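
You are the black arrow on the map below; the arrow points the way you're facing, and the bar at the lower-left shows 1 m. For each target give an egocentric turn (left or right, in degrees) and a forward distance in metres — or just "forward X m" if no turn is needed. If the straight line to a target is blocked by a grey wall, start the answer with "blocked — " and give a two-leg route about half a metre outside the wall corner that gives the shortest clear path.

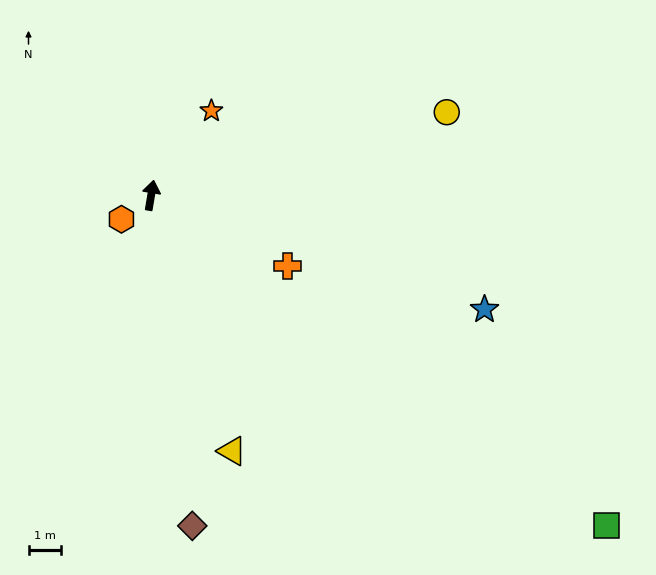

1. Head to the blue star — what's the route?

turn right 99°, forward 10.9 m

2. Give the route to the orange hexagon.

turn left 138°, forward 1.2 m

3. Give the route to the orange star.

turn right 26°, forward 3.2 m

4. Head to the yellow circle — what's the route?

turn right 65°, forward 9.5 m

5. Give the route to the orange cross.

turn right 108°, forward 4.8 m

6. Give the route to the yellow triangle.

turn right 153°, forward 8.3 m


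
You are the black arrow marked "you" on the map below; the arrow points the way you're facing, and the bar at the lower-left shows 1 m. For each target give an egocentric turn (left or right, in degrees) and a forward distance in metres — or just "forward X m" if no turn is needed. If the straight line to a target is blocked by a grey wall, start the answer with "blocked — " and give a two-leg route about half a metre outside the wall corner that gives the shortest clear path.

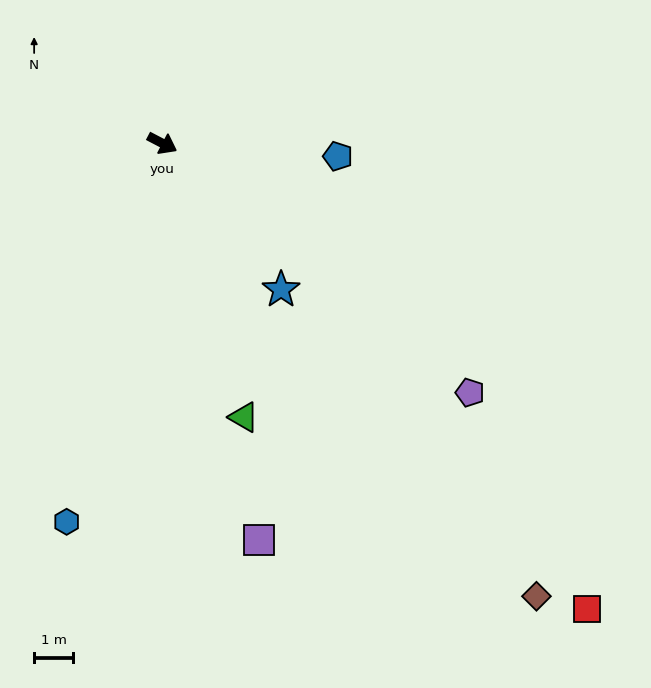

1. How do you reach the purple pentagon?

turn right 11°, forward 10.2 m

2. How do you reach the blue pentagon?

turn left 23°, forward 4.5 m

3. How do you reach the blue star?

turn right 23°, forward 4.8 m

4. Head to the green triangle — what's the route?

turn right 46°, forward 7.3 m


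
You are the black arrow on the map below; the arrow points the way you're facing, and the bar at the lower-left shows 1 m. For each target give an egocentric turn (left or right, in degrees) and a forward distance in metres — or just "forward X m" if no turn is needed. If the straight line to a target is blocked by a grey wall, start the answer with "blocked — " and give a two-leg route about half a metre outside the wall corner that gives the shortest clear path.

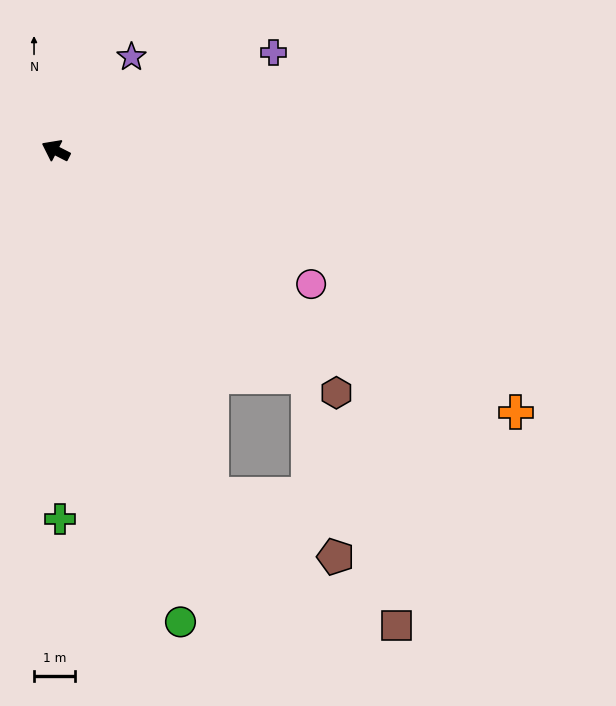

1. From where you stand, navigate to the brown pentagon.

blocked — turn left 141°, forward 9.3 m, then turn left 39°, forward 3.4 m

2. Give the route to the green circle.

turn left 132°, forward 12.0 m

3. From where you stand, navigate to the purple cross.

turn right 129°, forward 5.9 m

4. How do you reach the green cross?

turn left 118°, forward 9.1 m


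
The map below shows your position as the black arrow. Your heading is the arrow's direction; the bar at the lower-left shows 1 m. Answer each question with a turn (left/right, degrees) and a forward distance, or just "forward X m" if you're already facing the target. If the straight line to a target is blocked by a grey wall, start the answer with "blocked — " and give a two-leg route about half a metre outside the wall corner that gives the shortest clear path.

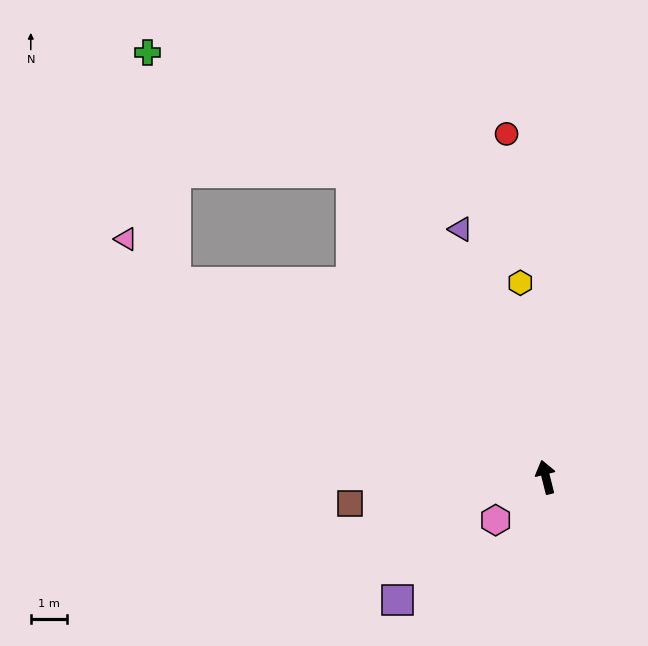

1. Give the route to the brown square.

turn left 84°, forward 5.5 m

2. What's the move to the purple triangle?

turn left 5°, forward 7.3 m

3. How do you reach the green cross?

blocked — turn left 18°, forward 10.0 m, then turn left 28°, forward 6.6 m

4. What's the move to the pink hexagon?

turn left 117°, forward 1.8 m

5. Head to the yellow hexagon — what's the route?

turn right 7°, forward 5.4 m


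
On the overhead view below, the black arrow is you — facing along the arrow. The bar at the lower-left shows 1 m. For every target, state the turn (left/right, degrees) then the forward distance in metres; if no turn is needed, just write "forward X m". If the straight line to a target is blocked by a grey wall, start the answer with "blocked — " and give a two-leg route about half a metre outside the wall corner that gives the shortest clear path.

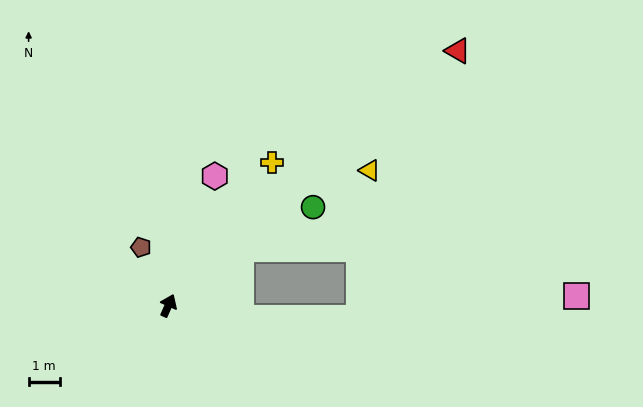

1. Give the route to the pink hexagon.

turn left 4°, forward 4.4 m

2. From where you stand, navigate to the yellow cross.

turn right 12°, forward 5.6 m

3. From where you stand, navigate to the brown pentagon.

turn left 49°, forward 2.1 m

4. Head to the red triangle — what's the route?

turn right 25°, forward 12.3 m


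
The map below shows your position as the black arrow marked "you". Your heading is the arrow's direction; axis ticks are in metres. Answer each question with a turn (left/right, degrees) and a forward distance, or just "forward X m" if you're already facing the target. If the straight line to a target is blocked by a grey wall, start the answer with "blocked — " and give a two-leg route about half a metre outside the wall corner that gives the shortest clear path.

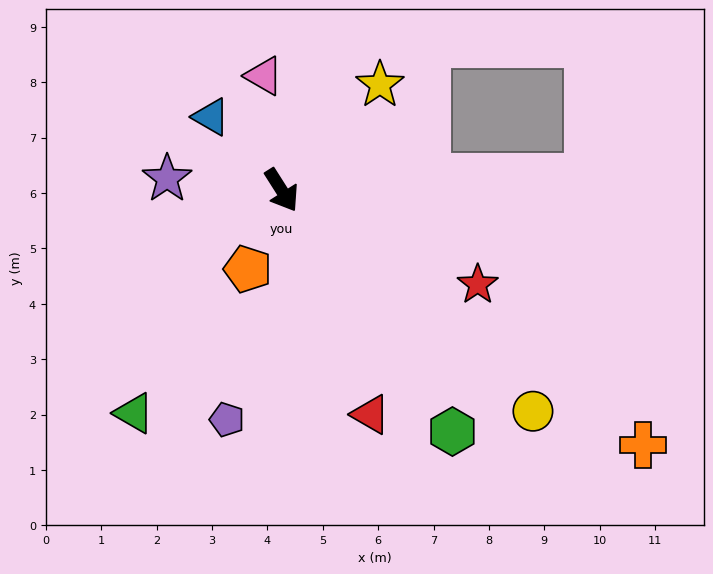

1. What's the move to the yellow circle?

turn left 16°, forward 6.0 m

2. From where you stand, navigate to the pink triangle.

turn left 156°, forward 2.1 m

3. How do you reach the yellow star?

turn left 105°, forward 2.6 m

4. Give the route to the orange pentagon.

turn right 56°, forward 1.5 m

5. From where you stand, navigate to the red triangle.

turn right 11°, forward 4.4 m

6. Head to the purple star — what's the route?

turn right 128°, forward 2.1 m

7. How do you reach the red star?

turn left 32°, forward 3.9 m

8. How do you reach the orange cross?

turn left 22°, forward 8.0 m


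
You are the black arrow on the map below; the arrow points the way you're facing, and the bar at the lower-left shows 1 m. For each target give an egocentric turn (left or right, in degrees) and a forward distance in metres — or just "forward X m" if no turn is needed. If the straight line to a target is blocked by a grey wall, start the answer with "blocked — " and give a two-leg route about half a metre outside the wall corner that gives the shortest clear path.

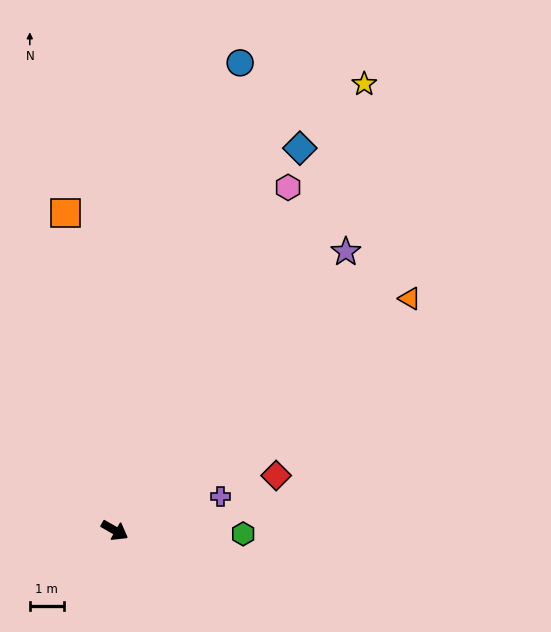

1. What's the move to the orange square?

turn left 129°, forward 9.5 m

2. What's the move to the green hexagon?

turn left 28°, forward 3.8 m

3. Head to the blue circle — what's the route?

turn left 105°, forward 14.3 m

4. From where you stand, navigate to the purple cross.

turn left 48°, forward 3.3 m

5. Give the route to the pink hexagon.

turn left 93°, forward 11.4 m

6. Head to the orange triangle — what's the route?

turn left 68°, forward 11.1 m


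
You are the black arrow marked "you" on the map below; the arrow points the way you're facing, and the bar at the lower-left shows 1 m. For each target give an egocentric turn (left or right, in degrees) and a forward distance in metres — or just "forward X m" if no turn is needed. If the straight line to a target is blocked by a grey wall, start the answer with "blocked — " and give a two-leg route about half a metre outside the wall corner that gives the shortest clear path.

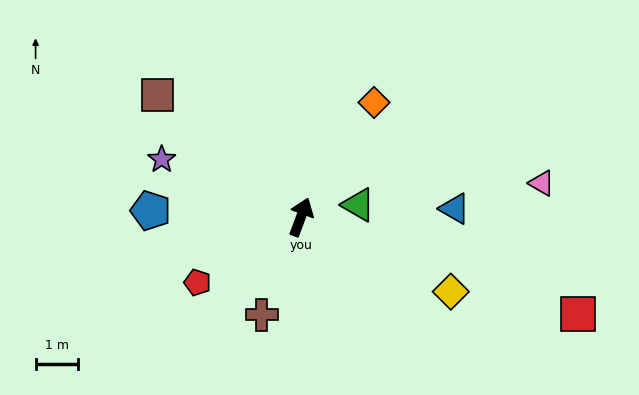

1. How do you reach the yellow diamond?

turn right 96°, forward 3.9 m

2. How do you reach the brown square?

turn left 70°, forward 4.4 m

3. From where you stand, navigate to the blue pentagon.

turn left 108°, forward 3.5 m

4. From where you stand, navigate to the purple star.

turn left 88°, forward 3.5 m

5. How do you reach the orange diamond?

turn right 12°, forward 3.2 m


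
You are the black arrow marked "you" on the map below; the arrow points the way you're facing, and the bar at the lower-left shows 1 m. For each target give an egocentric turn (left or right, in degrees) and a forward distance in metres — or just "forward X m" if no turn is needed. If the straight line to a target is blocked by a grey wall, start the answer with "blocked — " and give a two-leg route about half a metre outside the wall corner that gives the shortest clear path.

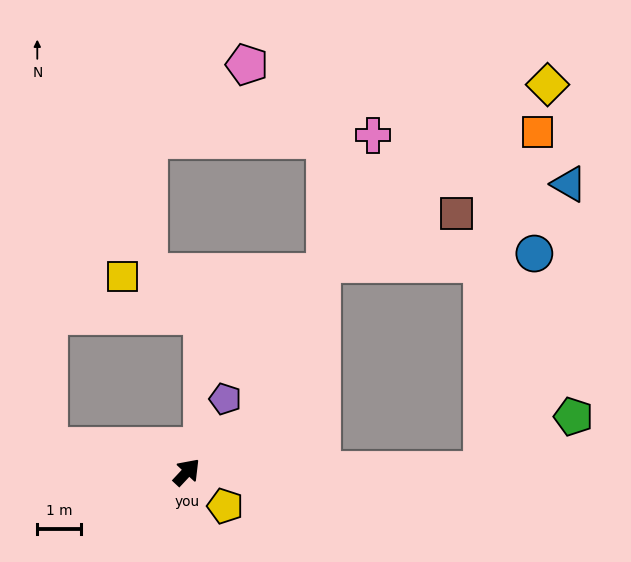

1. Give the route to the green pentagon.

blocked — turn right 46°, forward 6.7 m, then turn left 29°, forward 2.4 m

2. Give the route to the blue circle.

blocked — turn right 46°, forward 6.7 m, then turn left 75°, forward 5.1 m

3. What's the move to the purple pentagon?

turn left 15°, forward 1.9 m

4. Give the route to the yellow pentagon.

turn right 88°, forward 1.2 m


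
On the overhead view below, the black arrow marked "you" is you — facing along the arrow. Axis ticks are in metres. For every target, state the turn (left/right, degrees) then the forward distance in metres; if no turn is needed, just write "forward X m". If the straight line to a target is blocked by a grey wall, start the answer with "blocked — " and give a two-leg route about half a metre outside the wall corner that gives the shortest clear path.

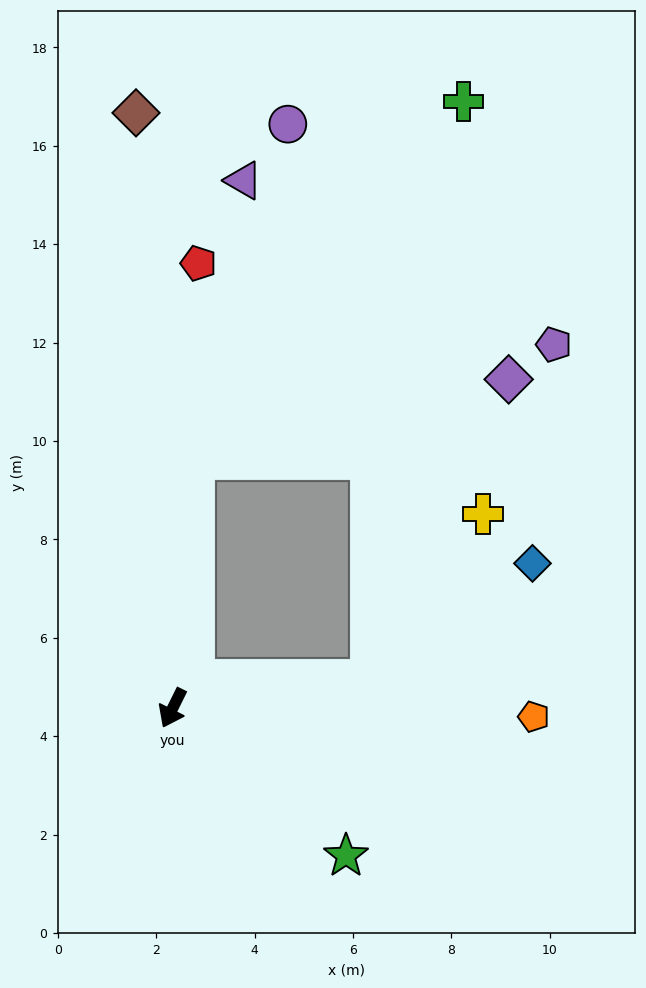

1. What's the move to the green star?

turn left 76°, forward 4.6 m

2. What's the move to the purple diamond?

blocked — turn left 124°, forward 4.1 m, then turn left 58°, forward 6.7 m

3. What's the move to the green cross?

blocked — turn right 158°, forward 5.1 m, then turn right 33°, forward 9.1 m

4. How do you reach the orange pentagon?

turn left 115°, forward 7.3 m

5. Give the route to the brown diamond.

turn right 150°, forward 12.1 m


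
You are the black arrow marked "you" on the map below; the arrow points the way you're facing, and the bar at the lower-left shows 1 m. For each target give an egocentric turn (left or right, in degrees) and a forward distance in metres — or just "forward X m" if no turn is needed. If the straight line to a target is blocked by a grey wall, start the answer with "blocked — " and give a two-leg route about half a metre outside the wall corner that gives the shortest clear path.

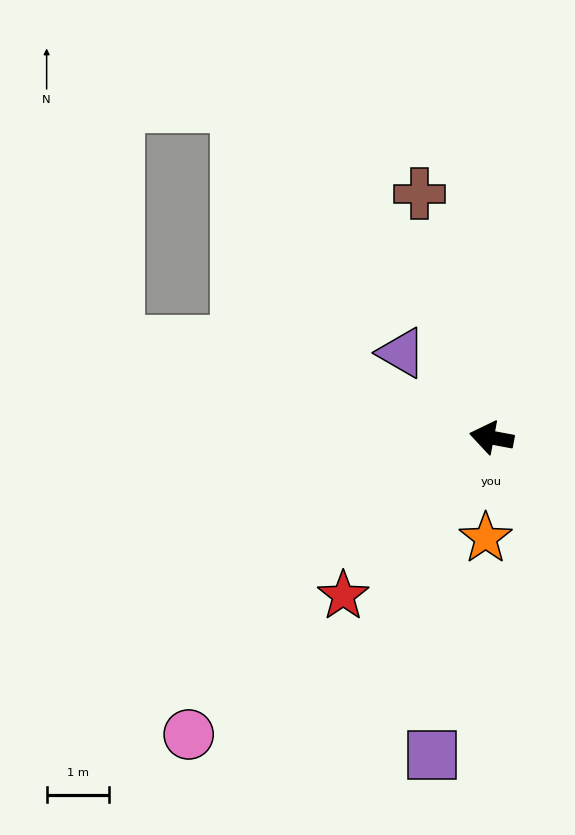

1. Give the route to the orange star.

turn left 97°, forward 1.6 m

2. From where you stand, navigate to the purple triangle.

turn right 33°, forward 2.0 m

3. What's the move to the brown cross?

turn right 63°, forward 4.1 m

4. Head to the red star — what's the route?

turn left 57°, forward 3.5 m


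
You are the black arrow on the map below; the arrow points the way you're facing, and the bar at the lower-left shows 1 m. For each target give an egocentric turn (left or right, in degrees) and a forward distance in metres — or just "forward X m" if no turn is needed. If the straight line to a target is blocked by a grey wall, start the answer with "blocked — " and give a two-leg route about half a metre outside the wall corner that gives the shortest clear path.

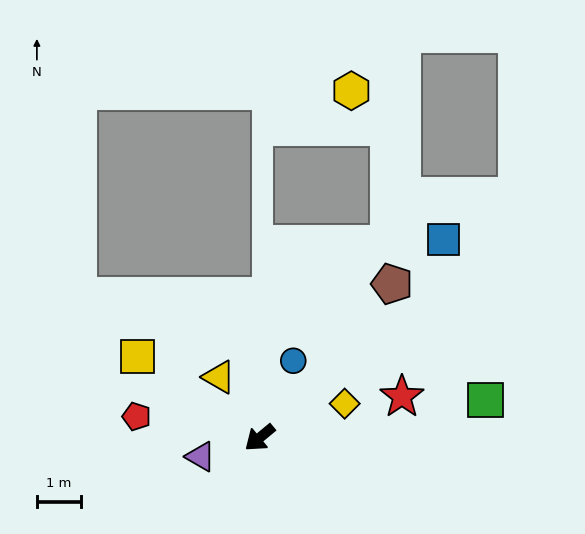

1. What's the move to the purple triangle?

turn right 22°, forward 1.4 m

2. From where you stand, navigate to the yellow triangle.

turn right 96°, forward 1.7 m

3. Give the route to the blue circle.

turn right 153°, forward 1.9 m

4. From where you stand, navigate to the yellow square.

turn right 73°, forward 3.3 m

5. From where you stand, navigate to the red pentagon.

turn right 49°, forward 2.8 m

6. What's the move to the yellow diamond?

turn left 162°, forward 2.1 m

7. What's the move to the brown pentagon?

turn right 170°, forward 4.6 m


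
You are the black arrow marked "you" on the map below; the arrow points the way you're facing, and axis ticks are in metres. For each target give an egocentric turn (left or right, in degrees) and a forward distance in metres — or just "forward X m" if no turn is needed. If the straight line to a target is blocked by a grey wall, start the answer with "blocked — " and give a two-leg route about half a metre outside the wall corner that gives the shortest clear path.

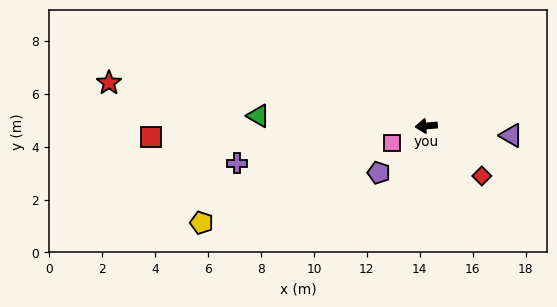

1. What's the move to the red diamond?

turn left 133°, forward 2.8 m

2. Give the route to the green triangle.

turn right 8°, forward 6.4 m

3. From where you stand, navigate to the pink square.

turn left 22°, forward 1.4 m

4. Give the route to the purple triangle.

turn left 169°, forward 3.2 m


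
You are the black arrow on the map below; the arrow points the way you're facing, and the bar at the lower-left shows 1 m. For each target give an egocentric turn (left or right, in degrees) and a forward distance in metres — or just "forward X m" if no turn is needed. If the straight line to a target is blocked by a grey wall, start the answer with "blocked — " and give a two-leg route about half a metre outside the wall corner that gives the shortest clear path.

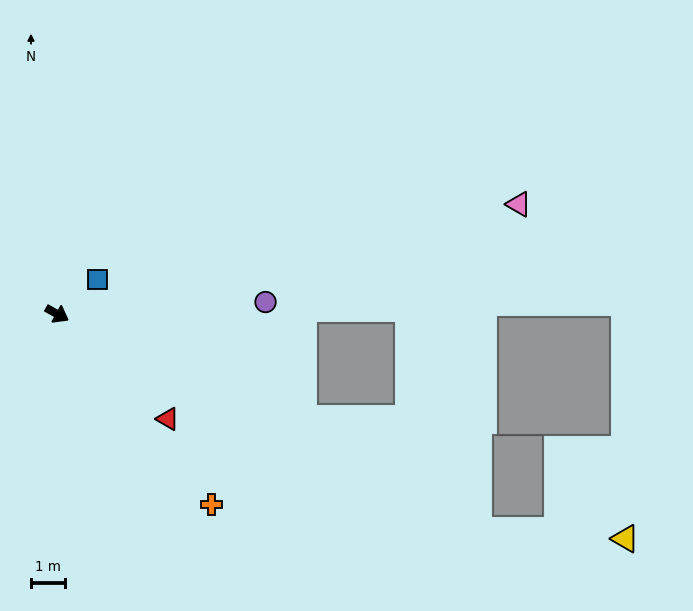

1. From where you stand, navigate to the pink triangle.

turn left 42°, forward 14.1 m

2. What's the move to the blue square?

turn left 69°, forward 1.6 m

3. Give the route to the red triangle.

turn right 14°, forward 4.5 m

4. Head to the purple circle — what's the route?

turn left 32°, forward 6.2 m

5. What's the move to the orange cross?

turn right 22°, forward 7.3 m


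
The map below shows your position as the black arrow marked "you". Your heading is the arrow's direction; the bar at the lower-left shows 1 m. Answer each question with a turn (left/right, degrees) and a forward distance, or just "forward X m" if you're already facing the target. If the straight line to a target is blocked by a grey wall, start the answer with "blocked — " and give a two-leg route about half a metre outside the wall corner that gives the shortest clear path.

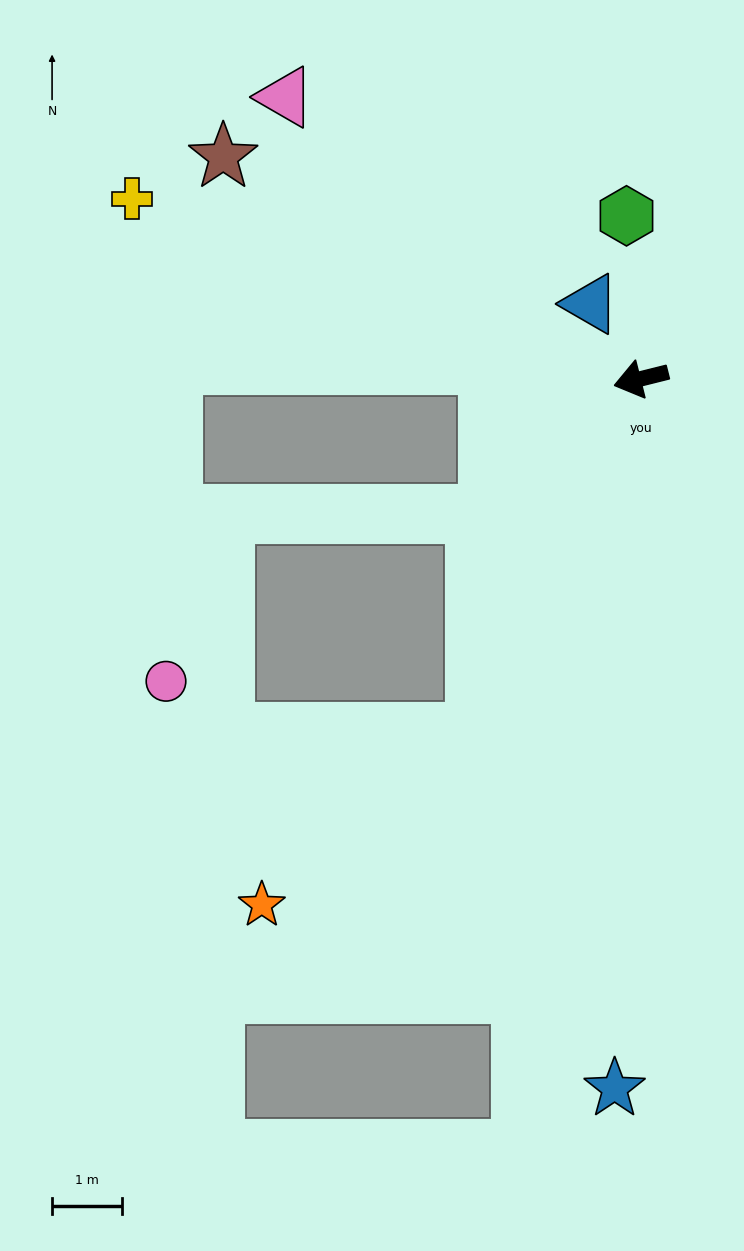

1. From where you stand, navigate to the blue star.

turn left 74°, forward 10.1 m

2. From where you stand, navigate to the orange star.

blocked — turn left 51°, forward 5.6 m, then turn right 26°, forward 3.9 m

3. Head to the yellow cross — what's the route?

turn right 34°, forward 7.7 m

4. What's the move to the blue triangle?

turn right 70°, forward 1.3 m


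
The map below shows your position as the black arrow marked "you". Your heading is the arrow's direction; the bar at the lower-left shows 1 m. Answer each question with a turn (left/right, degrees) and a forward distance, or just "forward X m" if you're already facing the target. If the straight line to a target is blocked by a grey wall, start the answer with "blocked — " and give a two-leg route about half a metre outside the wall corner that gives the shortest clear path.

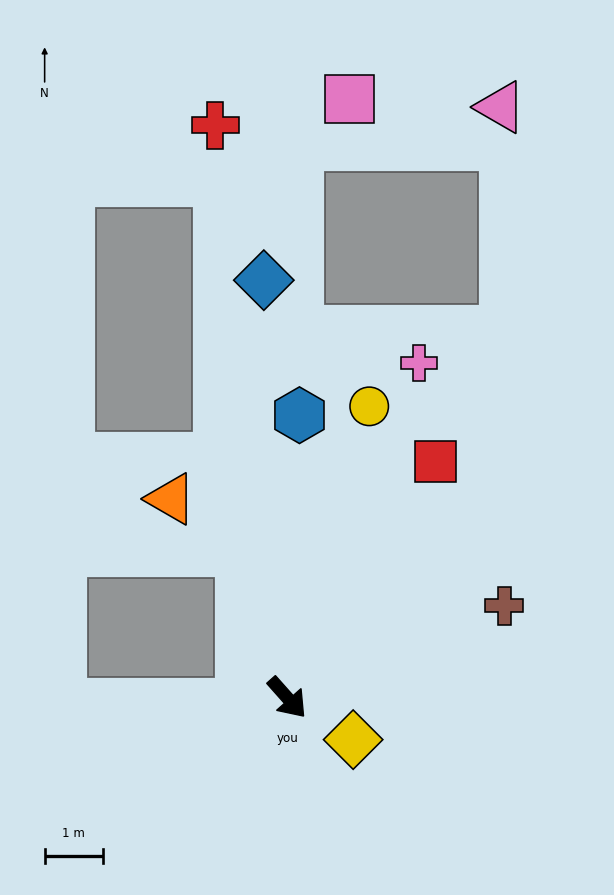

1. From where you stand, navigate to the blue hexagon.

turn left 136°, forward 4.8 m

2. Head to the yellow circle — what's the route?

turn left 123°, forward 5.2 m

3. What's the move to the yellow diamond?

turn left 16°, forward 1.3 m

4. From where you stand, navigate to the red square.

turn left 106°, forward 4.8 m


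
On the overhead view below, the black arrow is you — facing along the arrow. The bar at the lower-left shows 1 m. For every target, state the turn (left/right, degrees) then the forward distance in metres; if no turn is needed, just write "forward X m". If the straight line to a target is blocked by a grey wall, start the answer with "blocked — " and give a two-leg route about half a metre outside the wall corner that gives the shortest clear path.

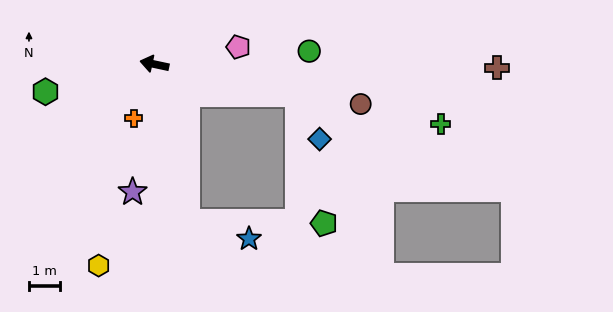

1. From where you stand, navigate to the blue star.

blocked — turn left 114°, forward 5.2 m, then turn left 63°, forward 2.1 m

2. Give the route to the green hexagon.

turn left 26°, forward 3.6 m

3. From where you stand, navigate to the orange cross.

turn left 81°, forward 1.9 m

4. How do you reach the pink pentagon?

turn right 156°, forward 2.8 m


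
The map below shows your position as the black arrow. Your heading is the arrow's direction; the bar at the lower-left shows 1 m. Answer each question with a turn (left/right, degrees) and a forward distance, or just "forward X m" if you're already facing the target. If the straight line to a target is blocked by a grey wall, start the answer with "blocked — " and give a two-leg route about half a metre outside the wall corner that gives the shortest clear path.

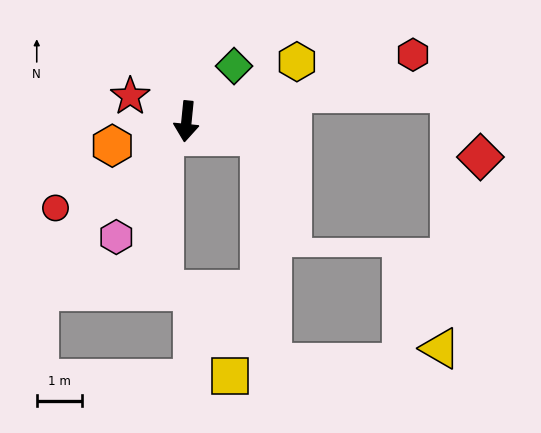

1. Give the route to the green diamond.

turn left 145°, forward 1.6 m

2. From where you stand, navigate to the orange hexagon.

turn right 66°, forward 1.7 m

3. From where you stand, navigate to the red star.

turn right 108°, forward 1.4 m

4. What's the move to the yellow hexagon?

turn left 124°, forward 2.8 m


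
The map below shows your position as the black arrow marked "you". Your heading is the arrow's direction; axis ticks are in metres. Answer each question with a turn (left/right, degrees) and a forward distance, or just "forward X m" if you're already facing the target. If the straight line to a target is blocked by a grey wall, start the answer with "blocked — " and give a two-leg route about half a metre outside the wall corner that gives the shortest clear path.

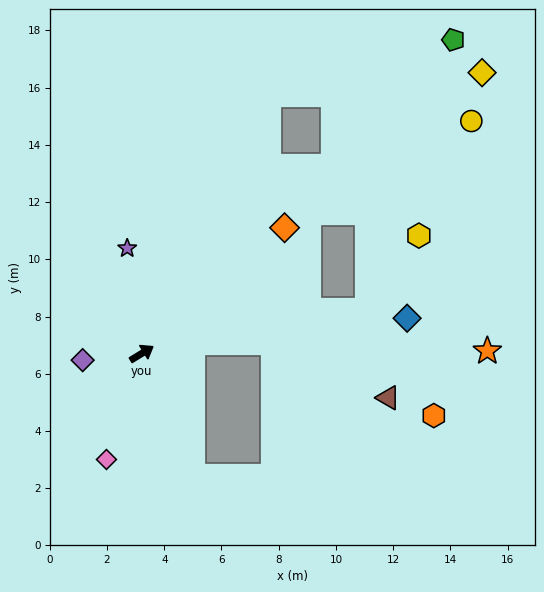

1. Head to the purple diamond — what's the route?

turn left 155°, forward 2.1 m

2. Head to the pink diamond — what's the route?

turn right 140°, forward 3.9 m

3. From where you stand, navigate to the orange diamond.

turn left 10°, forward 6.6 m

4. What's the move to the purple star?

turn left 66°, forward 3.7 m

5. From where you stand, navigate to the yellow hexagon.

blocked — turn right 21°, forward 8.0 m, then turn left 45°, forward 3.2 m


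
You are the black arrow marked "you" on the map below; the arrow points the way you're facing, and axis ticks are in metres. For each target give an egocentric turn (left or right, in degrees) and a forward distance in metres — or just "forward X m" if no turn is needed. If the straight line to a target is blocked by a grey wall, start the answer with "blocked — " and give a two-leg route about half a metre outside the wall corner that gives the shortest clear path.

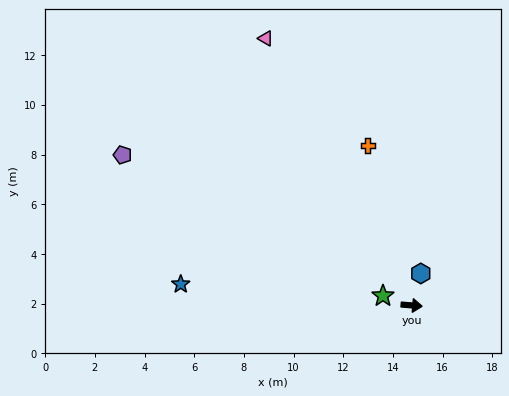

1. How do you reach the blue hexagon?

turn left 79°, forward 1.3 m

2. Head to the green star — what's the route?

turn left 166°, forward 1.2 m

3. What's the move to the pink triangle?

turn left 123°, forward 12.2 m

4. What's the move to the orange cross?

turn left 110°, forward 6.7 m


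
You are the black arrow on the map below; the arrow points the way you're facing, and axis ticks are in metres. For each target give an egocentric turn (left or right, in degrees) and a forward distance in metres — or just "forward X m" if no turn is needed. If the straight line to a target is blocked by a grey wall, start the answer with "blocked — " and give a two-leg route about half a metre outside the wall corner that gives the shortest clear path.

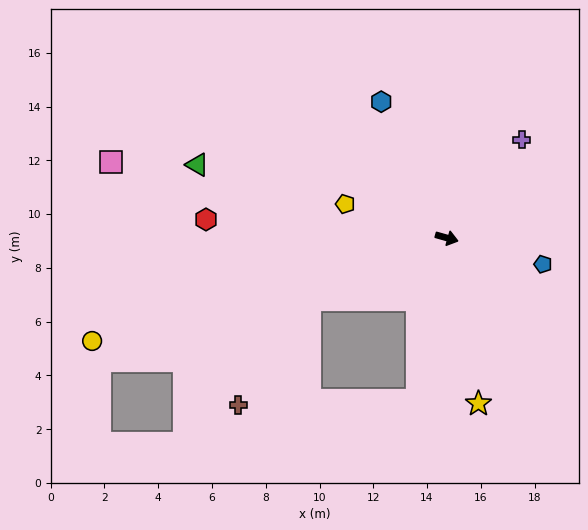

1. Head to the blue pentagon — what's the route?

forward 3.7 m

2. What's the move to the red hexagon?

turn right 169°, forward 9.0 m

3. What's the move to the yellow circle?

turn right 148°, forward 13.7 m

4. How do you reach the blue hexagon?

turn left 131°, forward 5.6 m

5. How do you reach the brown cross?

blocked — turn right 140°, forward 5.6 m, then turn left 31°, forward 4.7 m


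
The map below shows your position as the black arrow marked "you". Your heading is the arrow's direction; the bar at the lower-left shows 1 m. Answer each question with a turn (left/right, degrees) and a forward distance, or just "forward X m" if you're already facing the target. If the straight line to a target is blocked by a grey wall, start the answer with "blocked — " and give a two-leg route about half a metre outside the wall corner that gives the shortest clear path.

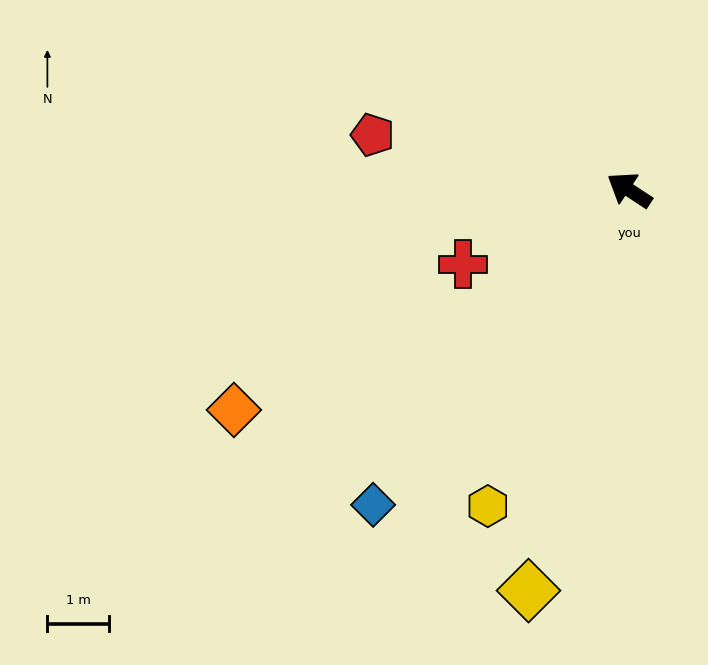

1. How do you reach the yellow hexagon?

turn left 99°, forward 5.6 m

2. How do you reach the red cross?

turn left 57°, forward 3.0 m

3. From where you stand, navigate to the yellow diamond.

turn left 109°, forward 6.7 m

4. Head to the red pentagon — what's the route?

turn left 21°, forward 4.2 m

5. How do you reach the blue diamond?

turn left 84°, forward 6.6 m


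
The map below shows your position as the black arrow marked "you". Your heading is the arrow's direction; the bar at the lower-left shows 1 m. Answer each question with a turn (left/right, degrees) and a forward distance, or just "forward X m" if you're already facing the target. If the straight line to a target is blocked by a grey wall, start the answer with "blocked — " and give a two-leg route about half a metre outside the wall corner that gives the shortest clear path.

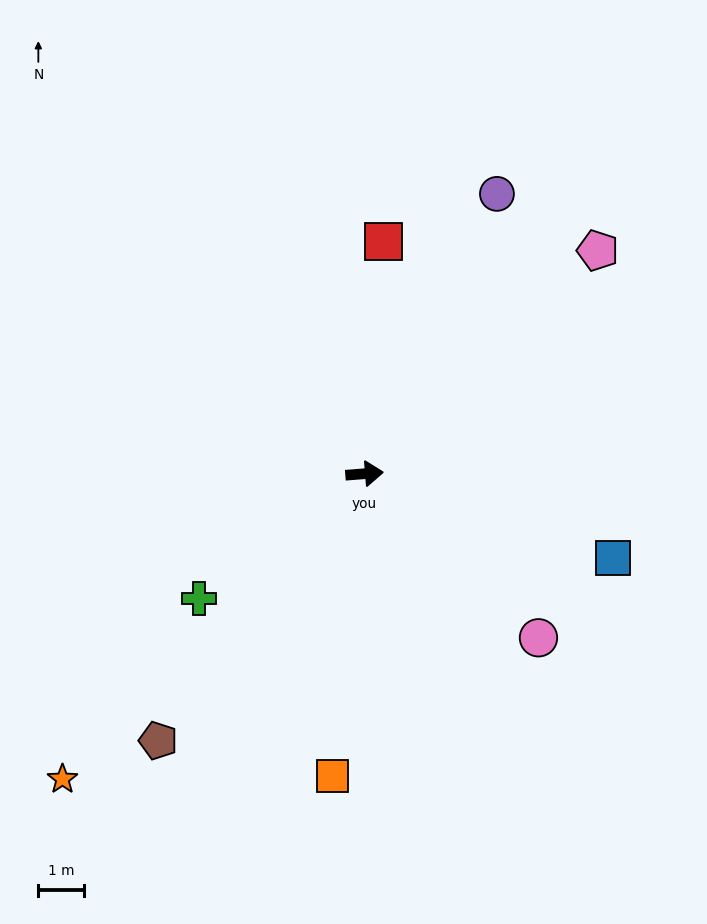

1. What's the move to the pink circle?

turn right 48°, forward 5.2 m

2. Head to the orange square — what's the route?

turn right 101°, forward 6.7 m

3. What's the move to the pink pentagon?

turn left 39°, forward 7.1 m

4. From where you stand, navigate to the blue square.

turn right 23°, forward 5.8 m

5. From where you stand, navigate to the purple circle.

turn left 60°, forward 6.8 m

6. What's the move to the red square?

turn left 81°, forward 5.1 m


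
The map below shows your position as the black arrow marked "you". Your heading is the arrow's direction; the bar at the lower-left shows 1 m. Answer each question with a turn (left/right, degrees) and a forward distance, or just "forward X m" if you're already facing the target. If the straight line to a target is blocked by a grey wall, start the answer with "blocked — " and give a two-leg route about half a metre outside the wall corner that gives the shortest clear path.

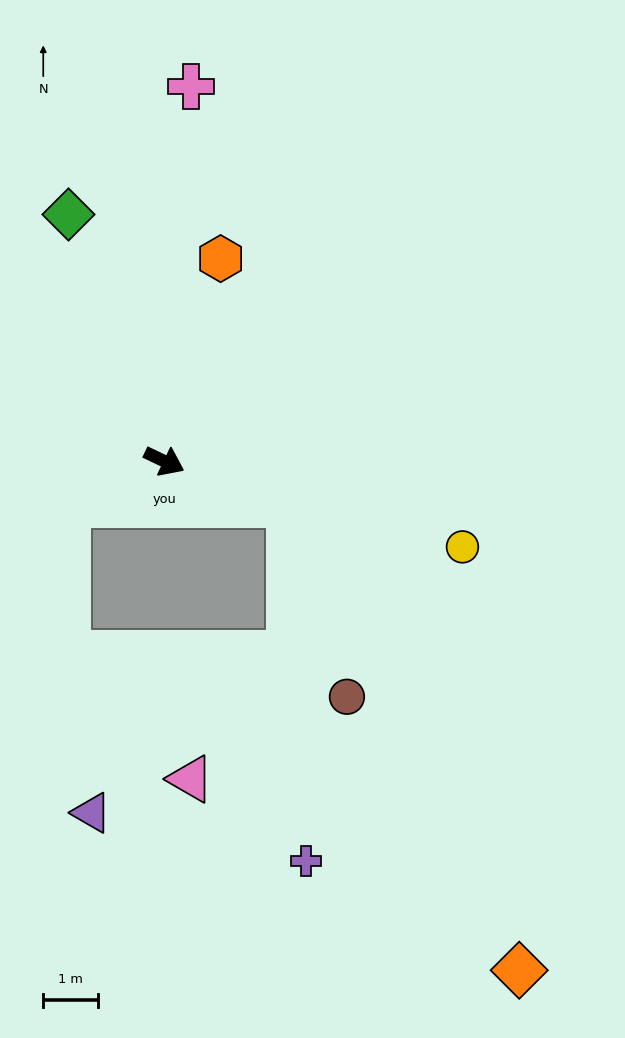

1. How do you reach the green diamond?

turn left 137°, forward 4.8 m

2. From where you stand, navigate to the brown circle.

blocked — turn left 6°, forward 2.4 m, then turn right 54°, forward 3.7 m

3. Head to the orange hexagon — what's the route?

turn left 100°, forward 3.8 m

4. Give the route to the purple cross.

blocked — turn left 6°, forward 2.4 m, then turn right 68°, forward 6.5 m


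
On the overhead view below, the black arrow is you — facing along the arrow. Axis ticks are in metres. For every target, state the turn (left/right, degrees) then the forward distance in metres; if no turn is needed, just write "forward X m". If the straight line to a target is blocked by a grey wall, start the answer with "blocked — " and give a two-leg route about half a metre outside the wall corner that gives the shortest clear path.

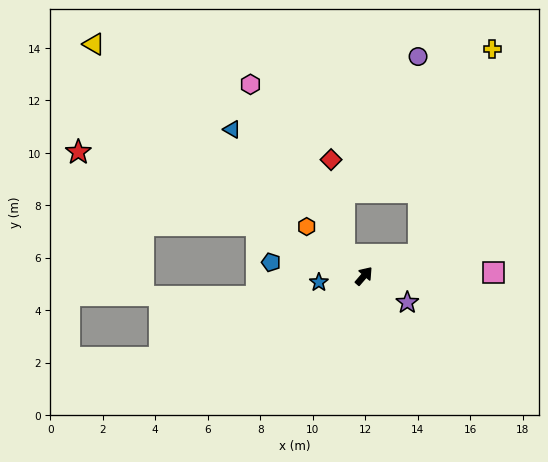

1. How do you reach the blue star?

turn left 139°, forward 1.7 m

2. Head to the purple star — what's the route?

turn right 81°, forward 1.9 m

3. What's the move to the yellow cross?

blocked — turn right 28°, forward 2.2 m, then turn left 49°, forward 8.3 m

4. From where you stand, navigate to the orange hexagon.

turn left 90°, forward 2.9 m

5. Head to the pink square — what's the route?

turn right 48°, forward 4.9 m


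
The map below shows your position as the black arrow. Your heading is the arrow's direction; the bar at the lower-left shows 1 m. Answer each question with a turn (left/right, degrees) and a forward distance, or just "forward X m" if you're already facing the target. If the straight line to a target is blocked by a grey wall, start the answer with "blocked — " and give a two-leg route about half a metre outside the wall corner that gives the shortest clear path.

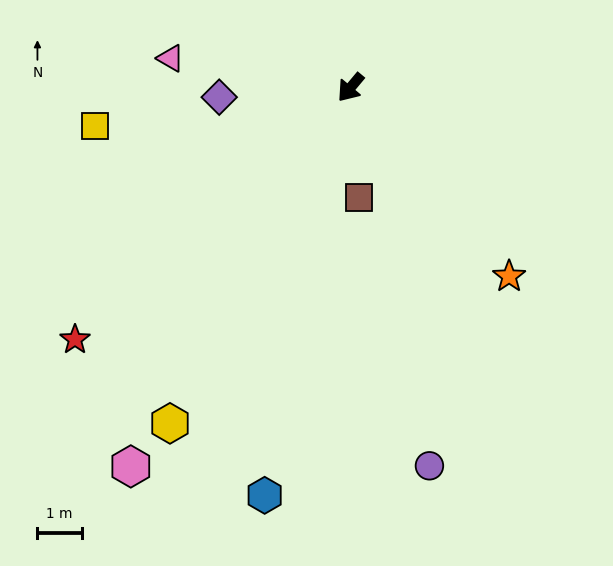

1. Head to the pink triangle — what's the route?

turn right 59°, forward 4.1 m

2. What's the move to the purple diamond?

turn right 46°, forward 3.0 m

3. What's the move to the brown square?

turn left 44°, forward 2.5 m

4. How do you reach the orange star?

turn left 80°, forward 5.6 m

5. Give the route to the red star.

turn right 8°, forward 8.4 m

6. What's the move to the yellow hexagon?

turn left 12°, forward 8.6 m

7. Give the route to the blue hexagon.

turn left 28°, forward 9.4 m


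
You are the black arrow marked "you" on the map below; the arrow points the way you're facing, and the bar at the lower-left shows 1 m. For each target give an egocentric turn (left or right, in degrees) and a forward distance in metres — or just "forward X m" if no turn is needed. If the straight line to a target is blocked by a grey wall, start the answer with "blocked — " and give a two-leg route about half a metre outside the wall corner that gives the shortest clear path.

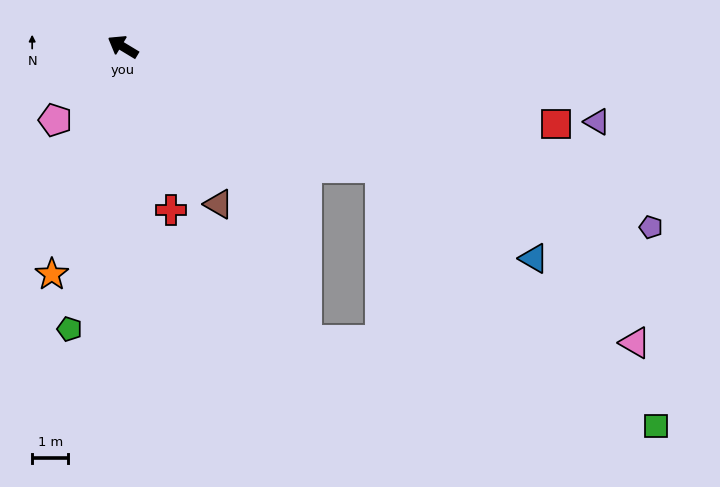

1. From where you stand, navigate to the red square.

turn right 159°, forward 12.1 m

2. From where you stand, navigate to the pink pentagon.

turn left 78°, forward 2.8 m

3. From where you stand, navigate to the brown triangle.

turn left 152°, forward 5.1 m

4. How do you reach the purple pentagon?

turn right 168°, forward 15.4 m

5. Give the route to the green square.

blocked — turn right 174°, forward 7.9 m, then turn right 18°, forward 10.4 m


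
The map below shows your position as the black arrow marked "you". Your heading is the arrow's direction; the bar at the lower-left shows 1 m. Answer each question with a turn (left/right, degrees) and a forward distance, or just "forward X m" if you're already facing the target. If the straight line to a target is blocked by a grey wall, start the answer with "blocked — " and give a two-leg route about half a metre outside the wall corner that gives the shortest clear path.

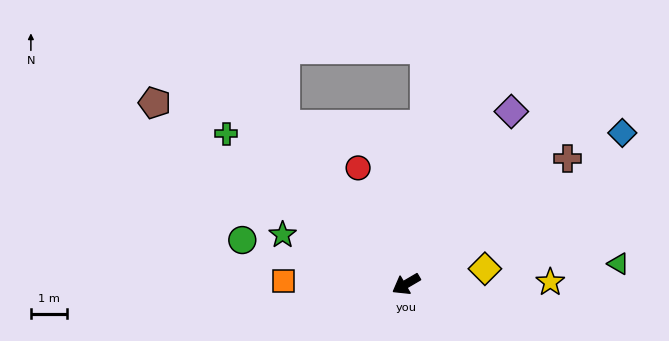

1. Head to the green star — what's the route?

turn right 52°, forward 3.7 m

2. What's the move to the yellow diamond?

turn left 161°, forward 2.2 m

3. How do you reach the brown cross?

turn right 172°, forward 5.6 m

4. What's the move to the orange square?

turn right 32°, forward 3.4 m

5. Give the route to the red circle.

turn right 98°, forward 3.5 m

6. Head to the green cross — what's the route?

turn right 70°, forward 6.5 m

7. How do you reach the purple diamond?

turn right 152°, forward 5.6 m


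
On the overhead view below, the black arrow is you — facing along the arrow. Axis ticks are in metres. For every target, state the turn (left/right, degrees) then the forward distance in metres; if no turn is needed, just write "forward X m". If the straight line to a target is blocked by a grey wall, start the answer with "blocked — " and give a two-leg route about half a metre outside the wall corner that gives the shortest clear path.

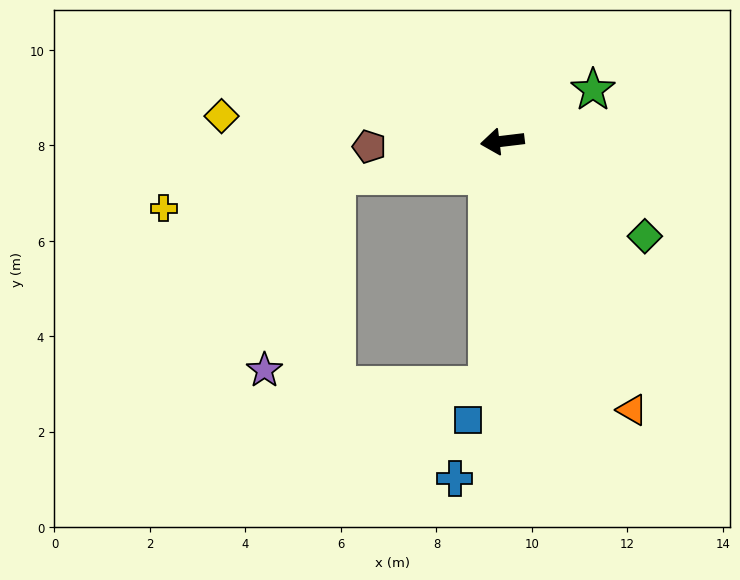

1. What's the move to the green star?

turn right 157°, forward 2.2 m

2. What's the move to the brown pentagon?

turn right 5°, forward 2.8 m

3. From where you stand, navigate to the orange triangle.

turn left 109°, forward 6.2 m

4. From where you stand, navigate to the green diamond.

turn left 139°, forward 3.6 m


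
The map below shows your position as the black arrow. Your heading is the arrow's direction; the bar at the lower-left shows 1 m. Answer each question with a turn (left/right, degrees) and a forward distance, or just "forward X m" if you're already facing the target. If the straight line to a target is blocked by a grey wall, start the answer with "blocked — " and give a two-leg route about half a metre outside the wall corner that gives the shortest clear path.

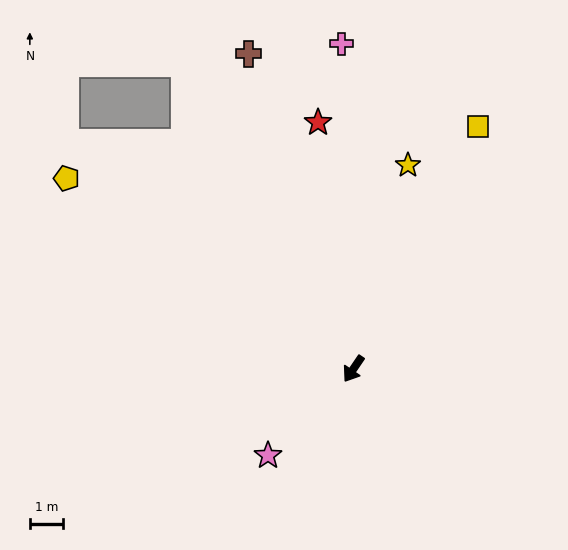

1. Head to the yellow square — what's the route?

turn right 173°, forward 8.1 m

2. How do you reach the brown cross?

turn right 127°, forward 9.9 m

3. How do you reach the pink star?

turn right 10°, forward 3.6 m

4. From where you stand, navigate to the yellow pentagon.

turn right 89°, forward 10.2 m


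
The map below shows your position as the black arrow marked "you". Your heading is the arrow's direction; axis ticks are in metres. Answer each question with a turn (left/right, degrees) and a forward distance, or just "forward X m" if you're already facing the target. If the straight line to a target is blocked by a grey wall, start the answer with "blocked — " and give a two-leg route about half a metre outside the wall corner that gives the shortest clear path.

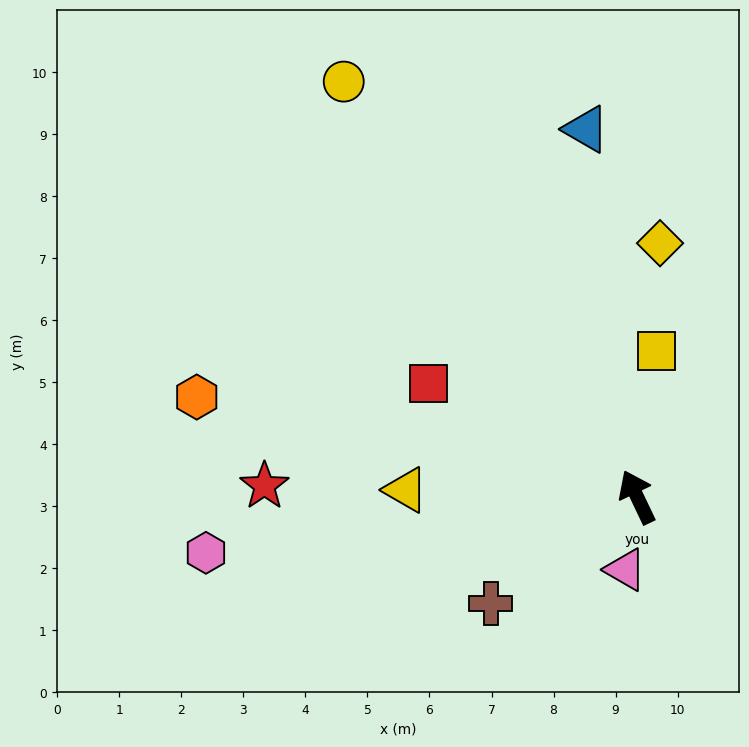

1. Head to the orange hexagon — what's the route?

turn left 52°, forward 7.3 m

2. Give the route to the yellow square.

turn right 33°, forward 2.4 m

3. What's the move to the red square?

turn left 36°, forward 3.8 m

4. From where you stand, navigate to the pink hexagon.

turn left 72°, forward 7.0 m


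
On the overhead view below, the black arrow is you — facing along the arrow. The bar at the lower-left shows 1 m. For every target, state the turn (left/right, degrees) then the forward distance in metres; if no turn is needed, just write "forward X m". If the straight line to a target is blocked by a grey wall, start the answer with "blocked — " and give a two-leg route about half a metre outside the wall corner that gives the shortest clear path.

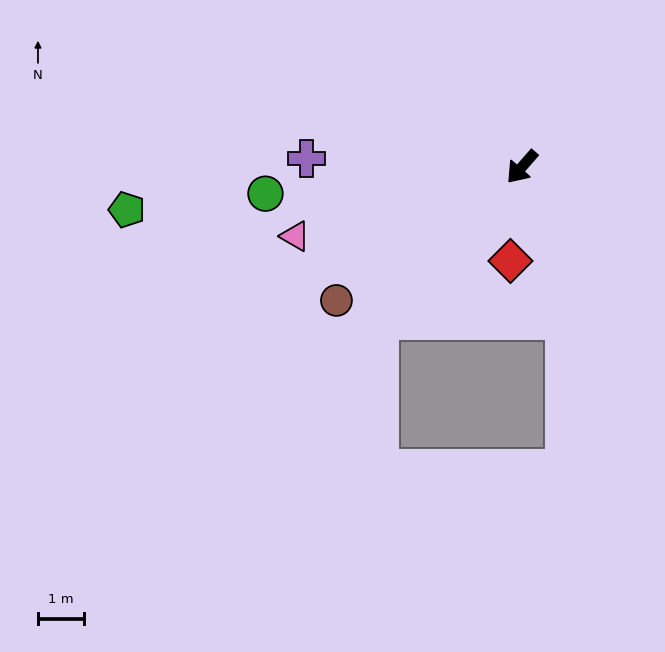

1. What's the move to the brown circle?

turn right 13°, forward 5.0 m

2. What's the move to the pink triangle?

turn right 32°, forward 5.2 m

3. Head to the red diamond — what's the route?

turn left 34°, forward 2.1 m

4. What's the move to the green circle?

turn right 43°, forward 5.6 m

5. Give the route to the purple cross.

turn right 51°, forward 4.7 m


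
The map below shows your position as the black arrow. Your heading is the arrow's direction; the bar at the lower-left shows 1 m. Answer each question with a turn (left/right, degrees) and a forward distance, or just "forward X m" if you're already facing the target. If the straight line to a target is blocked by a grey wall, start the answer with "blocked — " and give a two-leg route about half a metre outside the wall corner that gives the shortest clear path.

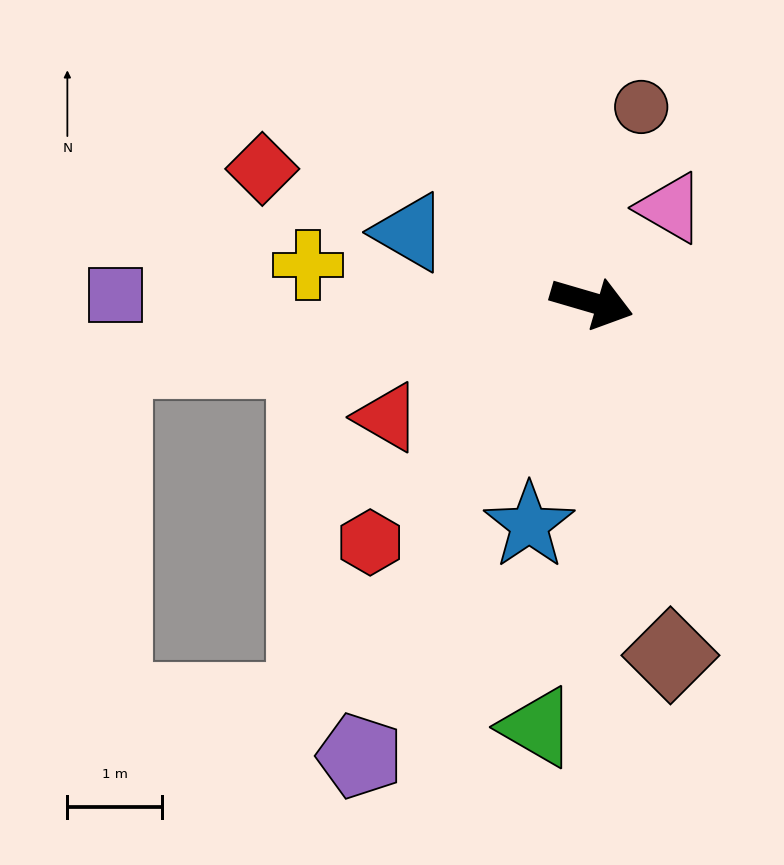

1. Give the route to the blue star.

turn right 89°, forward 2.5 m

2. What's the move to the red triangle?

turn right 134°, forward 2.5 m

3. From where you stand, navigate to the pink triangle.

turn left 67°, forward 1.3 m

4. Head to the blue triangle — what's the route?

turn left 175°, forward 2.1 m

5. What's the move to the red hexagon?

turn right 116°, forward 3.5 m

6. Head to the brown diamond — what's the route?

turn right 61°, forward 3.8 m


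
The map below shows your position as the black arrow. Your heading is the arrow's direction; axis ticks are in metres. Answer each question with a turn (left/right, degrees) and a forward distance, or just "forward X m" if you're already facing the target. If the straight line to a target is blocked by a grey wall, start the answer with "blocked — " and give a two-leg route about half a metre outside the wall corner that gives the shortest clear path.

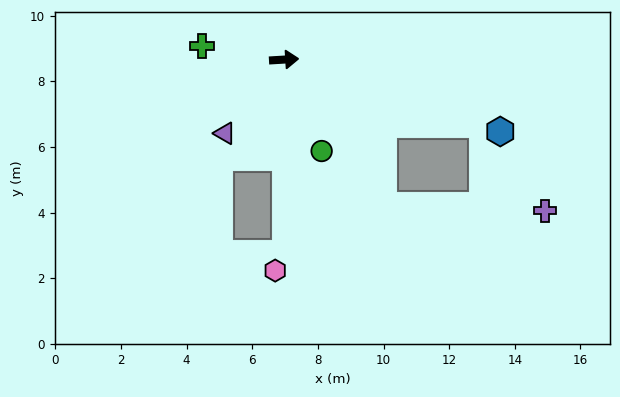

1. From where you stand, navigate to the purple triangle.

turn right 132°, forward 2.9 m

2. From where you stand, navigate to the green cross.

turn left 167°, forward 2.5 m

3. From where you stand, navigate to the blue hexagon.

turn right 22°, forward 6.9 m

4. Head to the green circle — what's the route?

turn right 71°, forward 3.0 m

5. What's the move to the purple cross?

blocked — turn right 59°, forward 5.4 m, then turn left 54°, forward 4.9 m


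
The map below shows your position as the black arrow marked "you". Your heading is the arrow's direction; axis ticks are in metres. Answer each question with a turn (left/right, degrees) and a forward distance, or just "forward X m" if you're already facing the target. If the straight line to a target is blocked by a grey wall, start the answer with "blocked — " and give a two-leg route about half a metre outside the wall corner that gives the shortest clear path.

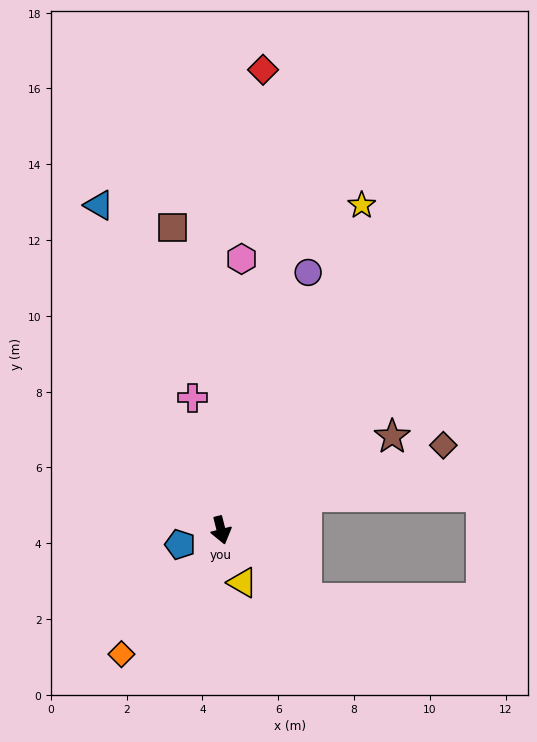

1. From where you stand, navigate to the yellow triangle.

turn left 8°, forward 1.5 m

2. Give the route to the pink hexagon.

turn left 161°, forward 7.2 m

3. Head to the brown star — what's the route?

turn left 104°, forward 5.1 m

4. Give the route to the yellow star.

turn left 142°, forward 9.3 m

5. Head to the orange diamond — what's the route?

turn right 53°, forward 4.2 m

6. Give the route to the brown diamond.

turn left 97°, forward 6.3 m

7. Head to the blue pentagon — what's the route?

turn right 85°, forward 1.1 m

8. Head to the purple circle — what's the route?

turn left 147°, forward 7.2 m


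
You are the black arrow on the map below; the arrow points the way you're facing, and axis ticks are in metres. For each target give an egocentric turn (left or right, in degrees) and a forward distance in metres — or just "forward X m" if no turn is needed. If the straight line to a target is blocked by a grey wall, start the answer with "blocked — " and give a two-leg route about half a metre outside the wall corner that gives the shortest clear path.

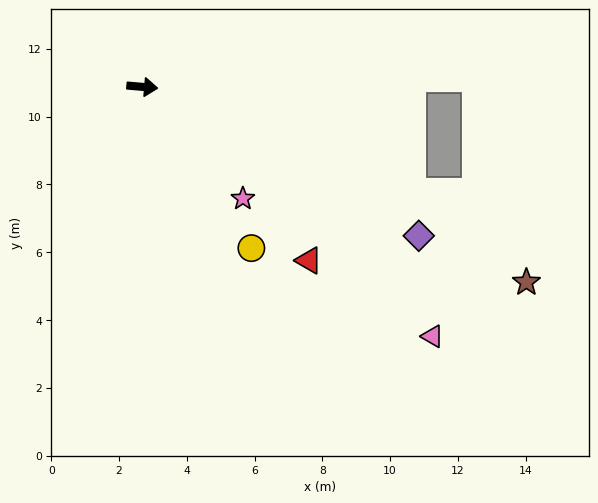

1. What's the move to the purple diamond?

turn right 23°, forward 9.3 m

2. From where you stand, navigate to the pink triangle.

turn right 36°, forward 11.3 m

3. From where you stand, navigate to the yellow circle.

turn right 51°, forward 5.7 m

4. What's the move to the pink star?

turn right 43°, forward 4.4 m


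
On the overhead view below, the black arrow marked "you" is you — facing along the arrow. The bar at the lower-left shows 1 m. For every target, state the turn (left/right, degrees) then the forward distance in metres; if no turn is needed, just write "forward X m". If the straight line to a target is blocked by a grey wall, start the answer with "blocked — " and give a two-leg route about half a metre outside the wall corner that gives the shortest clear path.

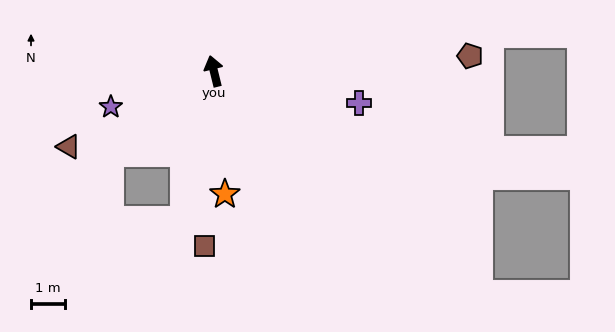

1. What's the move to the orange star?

turn left 171°, forward 3.6 m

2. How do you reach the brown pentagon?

turn right 100°, forward 7.5 m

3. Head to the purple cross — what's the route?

turn right 116°, forward 4.4 m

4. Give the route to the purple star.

turn left 95°, forward 3.2 m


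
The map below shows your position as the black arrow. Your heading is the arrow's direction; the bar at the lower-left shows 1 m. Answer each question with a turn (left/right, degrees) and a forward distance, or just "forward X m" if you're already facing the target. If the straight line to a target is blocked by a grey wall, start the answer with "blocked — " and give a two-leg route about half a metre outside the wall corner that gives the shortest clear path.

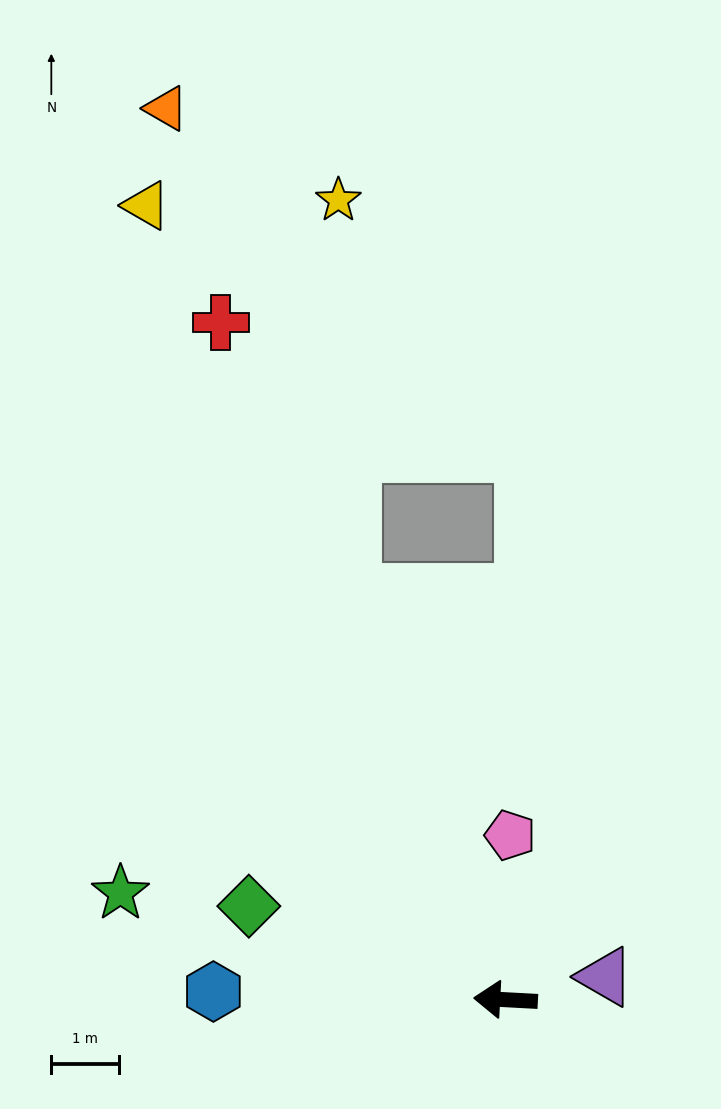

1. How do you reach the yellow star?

blocked — turn right 66°, forward 6.4 m, then turn right 19°, forward 5.8 m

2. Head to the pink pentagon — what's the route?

turn right 89°, forward 2.4 m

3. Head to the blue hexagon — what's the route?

forward 4.3 m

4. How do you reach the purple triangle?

turn right 164°, forward 1.5 m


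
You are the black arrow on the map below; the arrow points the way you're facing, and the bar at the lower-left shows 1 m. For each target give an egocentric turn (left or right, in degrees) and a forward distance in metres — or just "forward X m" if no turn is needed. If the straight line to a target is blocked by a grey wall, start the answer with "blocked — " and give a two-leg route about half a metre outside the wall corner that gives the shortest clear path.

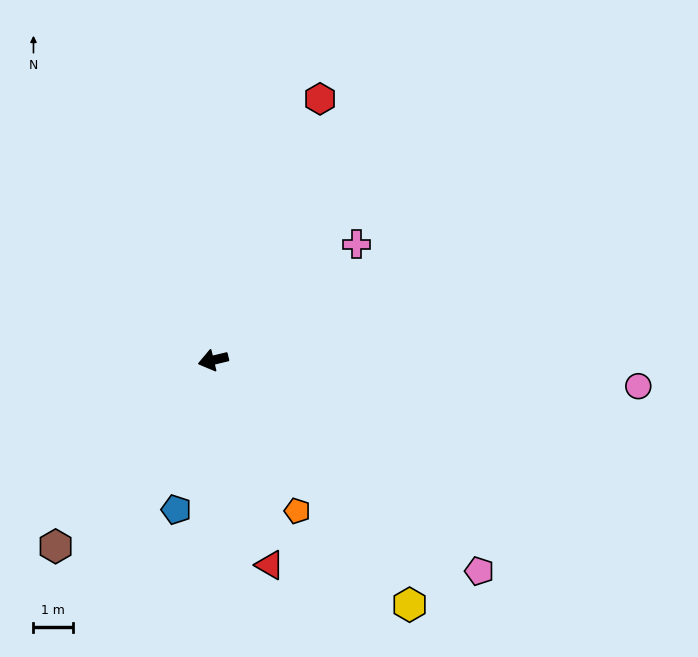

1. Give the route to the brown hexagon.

turn left 36°, forward 6.2 m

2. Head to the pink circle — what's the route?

turn left 163°, forward 10.8 m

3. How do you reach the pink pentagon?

turn left 128°, forward 8.6 m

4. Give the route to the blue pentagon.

turn left 63°, forward 3.9 m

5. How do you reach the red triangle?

turn left 92°, forward 5.4 m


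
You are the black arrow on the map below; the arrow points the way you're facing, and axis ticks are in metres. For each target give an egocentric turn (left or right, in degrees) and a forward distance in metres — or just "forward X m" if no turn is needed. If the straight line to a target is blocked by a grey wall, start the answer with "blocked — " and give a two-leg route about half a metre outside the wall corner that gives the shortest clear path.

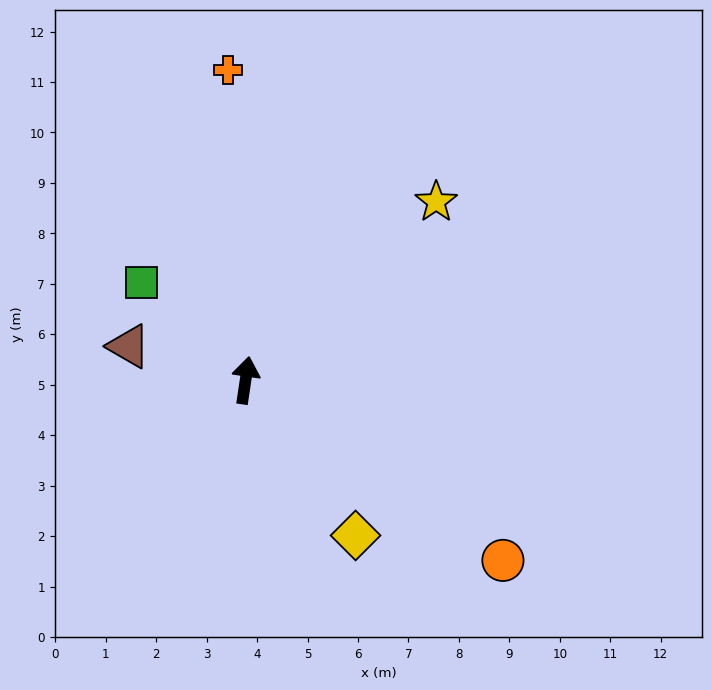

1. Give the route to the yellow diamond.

turn right 136°, forward 3.8 m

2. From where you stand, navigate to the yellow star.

turn right 38°, forward 5.2 m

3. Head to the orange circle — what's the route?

turn right 117°, forward 6.2 m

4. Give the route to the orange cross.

turn left 12°, forward 6.2 m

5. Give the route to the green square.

turn left 55°, forward 2.8 m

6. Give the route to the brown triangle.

turn left 82°, forward 2.4 m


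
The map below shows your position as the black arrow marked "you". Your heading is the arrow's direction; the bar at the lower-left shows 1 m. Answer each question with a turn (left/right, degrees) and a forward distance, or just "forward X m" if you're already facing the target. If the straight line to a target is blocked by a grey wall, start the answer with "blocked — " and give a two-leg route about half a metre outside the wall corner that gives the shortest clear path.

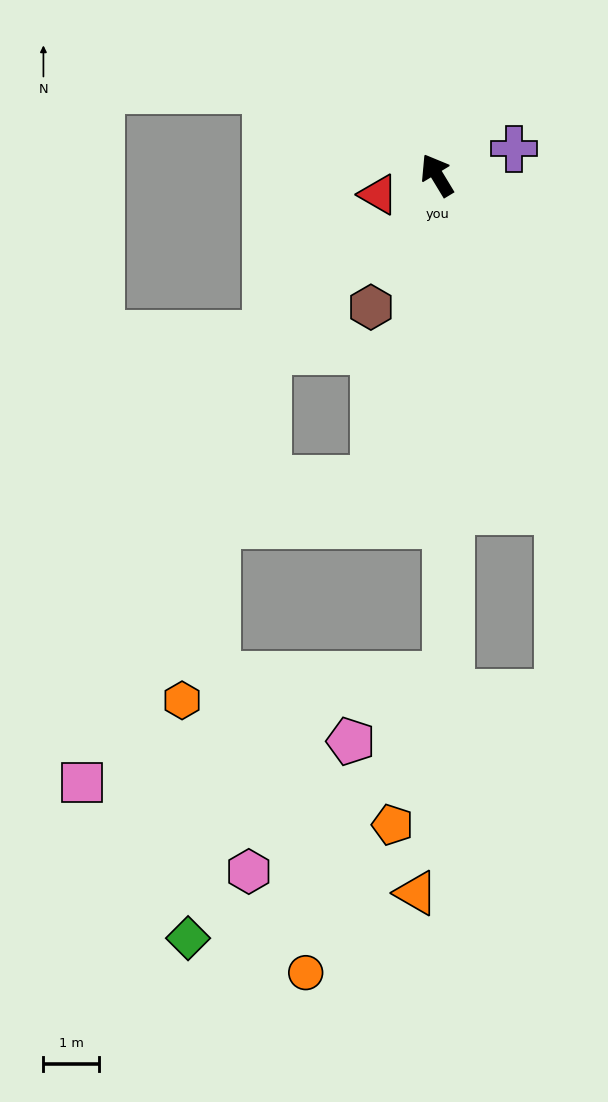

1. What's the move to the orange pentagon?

blocked — turn left 150°, forward 9.0 m, then turn right 21°, forward 2.9 m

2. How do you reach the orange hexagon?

blocked — turn left 150°, forward 9.0 m, then turn right 86°, forward 4.8 m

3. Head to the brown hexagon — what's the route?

turn left 122°, forward 2.7 m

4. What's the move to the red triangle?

turn left 77°, forward 1.1 m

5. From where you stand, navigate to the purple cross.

turn right 102°, forward 1.5 m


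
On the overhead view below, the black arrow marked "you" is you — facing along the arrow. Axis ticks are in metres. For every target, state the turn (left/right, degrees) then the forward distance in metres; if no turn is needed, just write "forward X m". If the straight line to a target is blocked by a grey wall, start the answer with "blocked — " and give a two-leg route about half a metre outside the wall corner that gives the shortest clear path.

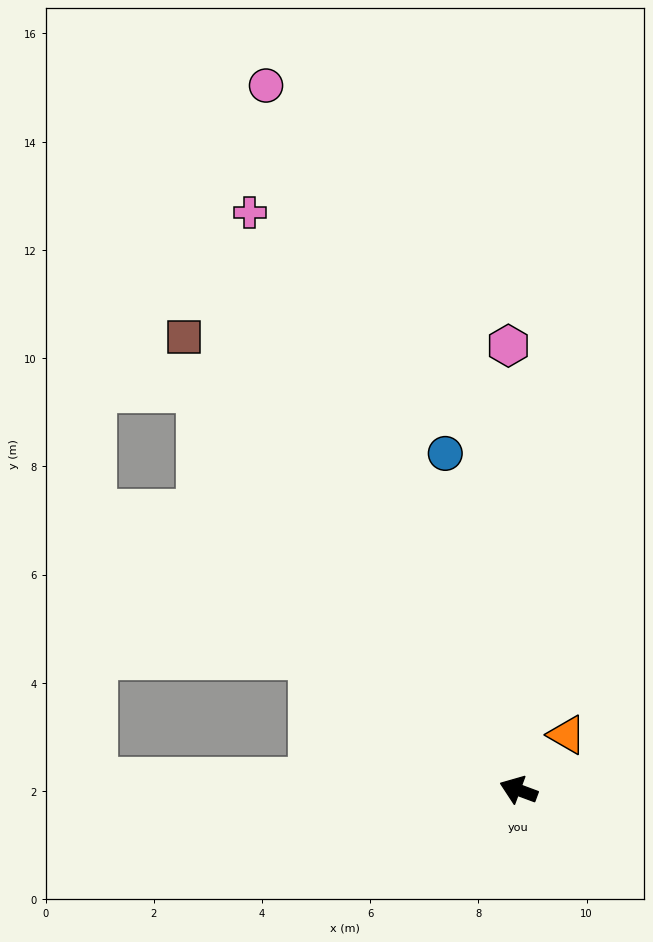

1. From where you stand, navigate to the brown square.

turn right 33°, forward 10.4 m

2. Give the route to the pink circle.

turn right 50°, forward 13.8 m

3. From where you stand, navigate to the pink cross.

turn right 45°, forward 11.8 m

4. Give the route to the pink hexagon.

turn right 68°, forward 8.2 m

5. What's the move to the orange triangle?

turn right 111°, forward 1.4 m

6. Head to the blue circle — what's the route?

turn right 57°, forward 6.4 m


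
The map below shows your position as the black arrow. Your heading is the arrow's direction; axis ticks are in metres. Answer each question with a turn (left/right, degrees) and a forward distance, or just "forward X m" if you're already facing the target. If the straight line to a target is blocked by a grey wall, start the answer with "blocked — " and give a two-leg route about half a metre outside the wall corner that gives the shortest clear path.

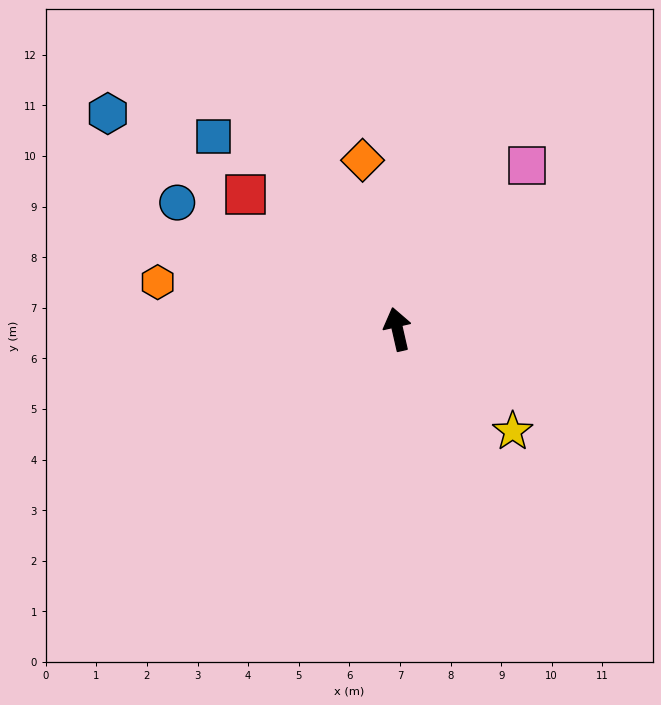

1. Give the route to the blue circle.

turn left 47°, forward 5.0 m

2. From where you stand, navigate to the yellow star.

turn right 144°, forward 3.0 m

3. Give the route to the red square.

turn left 36°, forward 4.0 m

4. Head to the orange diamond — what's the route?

forward 3.4 m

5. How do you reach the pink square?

turn right 51°, forward 4.1 m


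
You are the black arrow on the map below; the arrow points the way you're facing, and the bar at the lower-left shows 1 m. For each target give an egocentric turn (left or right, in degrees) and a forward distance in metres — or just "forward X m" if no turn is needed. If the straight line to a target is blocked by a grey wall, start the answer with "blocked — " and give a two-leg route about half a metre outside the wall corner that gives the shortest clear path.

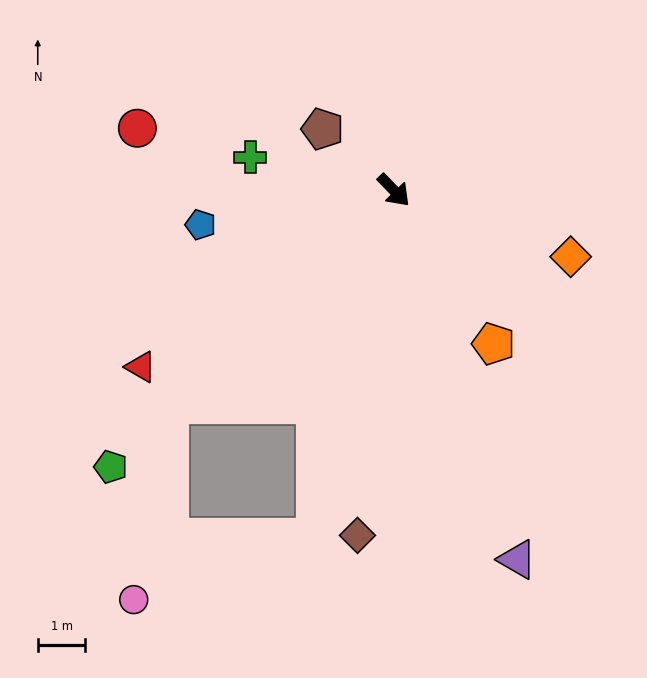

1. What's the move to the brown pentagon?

turn right 175°, forward 2.0 m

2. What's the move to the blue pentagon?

turn right 124°, forward 4.1 m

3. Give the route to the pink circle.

blocked — turn right 91°, forward 6.5 m, then turn left 37°, forward 4.2 m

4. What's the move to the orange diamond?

turn left 25°, forward 4.0 m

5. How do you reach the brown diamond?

turn right 50°, forward 7.3 m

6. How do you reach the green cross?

turn right 147°, forward 3.1 m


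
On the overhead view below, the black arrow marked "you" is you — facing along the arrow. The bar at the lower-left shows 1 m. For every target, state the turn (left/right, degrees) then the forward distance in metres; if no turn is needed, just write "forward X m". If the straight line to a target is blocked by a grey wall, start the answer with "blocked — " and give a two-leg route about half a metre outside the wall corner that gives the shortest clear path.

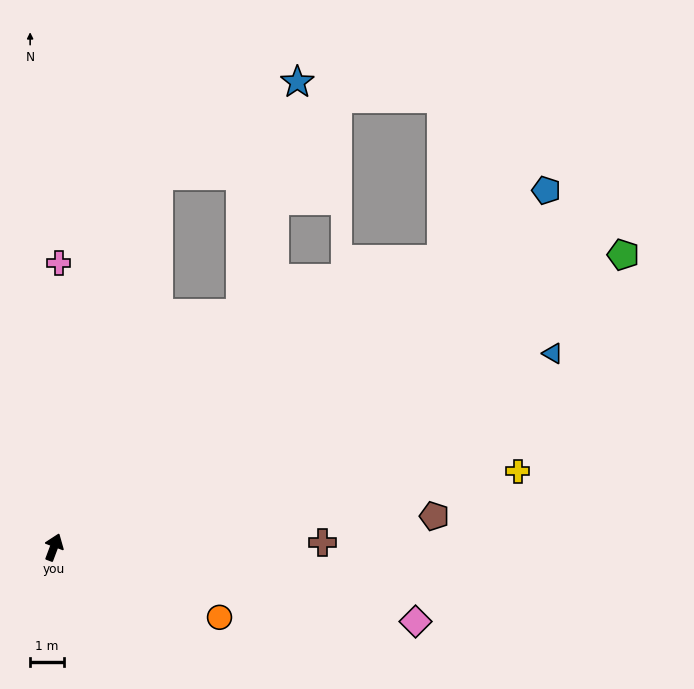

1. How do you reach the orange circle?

turn right 92°, forward 5.3 m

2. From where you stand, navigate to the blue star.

blocked — turn right 18°, forward 8.8 m, then turn left 25°, forward 7.0 m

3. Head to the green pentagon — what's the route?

turn right 42°, forward 18.8 m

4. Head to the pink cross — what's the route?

turn left 20°, forward 8.4 m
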